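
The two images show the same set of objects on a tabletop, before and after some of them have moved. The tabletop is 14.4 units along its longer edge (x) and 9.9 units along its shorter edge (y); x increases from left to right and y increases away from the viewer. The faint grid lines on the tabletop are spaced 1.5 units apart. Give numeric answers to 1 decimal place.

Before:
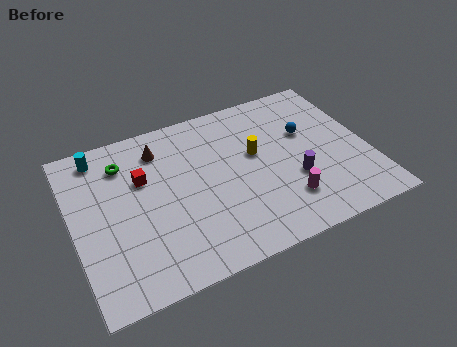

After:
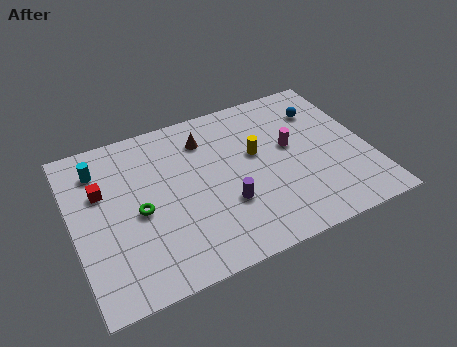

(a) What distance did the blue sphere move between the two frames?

1.5

From (11.6, 6.2) to (12.5, 7.4), the blue sphere covered √(0.9² + 1.2²) ≈ 1.5 units.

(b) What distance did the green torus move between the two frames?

3.2

The green torus was near (2.7, 7.7) before and (3.1, 4.5) after, so it travelled √(0.4² + 3.2²) ≈ 3.2 units.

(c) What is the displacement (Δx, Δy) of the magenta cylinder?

(0.7, 3.2)

The magenta cylinder started near (10.0, 2.4) and ended near (10.7, 5.6).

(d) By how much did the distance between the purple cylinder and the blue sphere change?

+3.8

They were about 2.9 units apart before and 6.7 after — 3.8 units further apart.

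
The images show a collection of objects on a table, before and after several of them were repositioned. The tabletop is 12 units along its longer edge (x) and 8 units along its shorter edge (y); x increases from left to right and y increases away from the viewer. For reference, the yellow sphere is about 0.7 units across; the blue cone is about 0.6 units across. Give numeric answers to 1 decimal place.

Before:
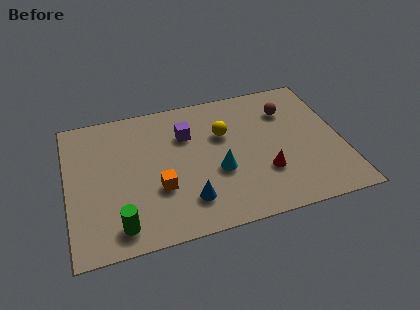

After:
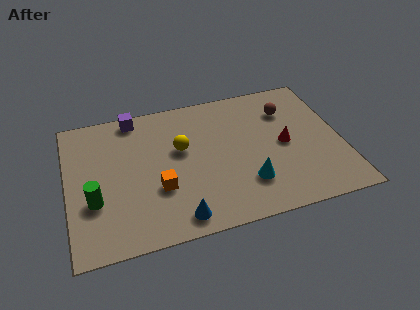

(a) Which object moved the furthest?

the purple cube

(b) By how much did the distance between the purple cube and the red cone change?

+2.7

The distance was about 4.5 in the first image and 7.2 in the second, so they moved 2.7 units further apart.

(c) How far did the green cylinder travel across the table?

1.9

The green cylinder was near (2.1, 1.2) before and (1.1, 2.8) after, so it travelled √(1.0² + 1.6²) ≈ 1.9 units.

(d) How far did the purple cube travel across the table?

2.7

From (5.3, 5.6) to (3.1, 7.2), the purple cube covered √(2.2² + 1.6²) ≈ 2.7 units.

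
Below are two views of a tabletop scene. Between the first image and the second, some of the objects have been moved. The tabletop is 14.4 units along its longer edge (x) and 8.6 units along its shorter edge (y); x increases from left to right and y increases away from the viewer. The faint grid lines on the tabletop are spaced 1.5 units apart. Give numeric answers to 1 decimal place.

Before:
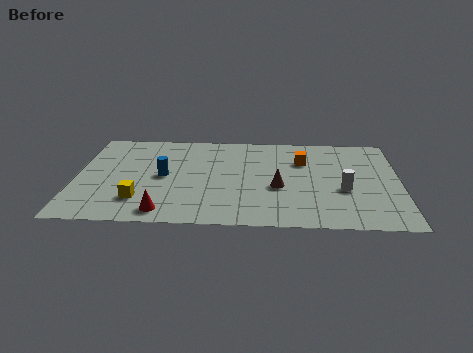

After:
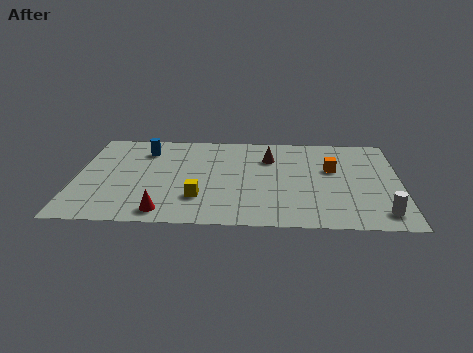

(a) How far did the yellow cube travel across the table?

2.6

The yellow cube was near (2.9, 2.1) before and (5.5, 2.4) after, so it travelled √(2.6² + 0.3²) ≈ 2.6 units.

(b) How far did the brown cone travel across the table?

2.7

From (9.0, 3.5) to (8.6, 6.2), the brown cone covered √(0.4² + 2.7²) ≈ 2.7 units.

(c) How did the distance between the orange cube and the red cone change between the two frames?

+0.7

They were about 7.8 units apart before and 8.5 after — 0.7 units further apart.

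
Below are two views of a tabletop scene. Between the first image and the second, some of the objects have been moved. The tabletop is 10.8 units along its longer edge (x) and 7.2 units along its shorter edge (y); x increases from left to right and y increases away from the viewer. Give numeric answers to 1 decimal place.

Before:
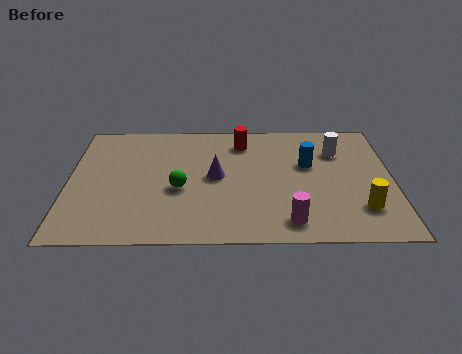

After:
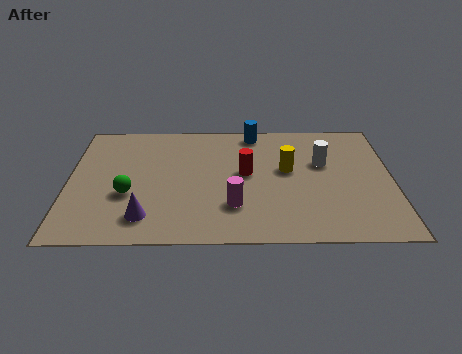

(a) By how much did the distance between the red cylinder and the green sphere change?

+0.6

The distance was about 3.5 in the first image and 4.1 in the second, so they moved 0.6 units further apart.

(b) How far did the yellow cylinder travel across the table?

3.3

The yellow cylinder moved from about (9.7, 1.8) to (7.3, 4.1), a distance of √(2.4² + 2.3²) ≈ 3.3.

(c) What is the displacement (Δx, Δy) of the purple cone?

(-2.3, -2.3)

From the two frames, the purple cone sits at roughly (4.9, 3.7) before and (2.6, 1.4) after.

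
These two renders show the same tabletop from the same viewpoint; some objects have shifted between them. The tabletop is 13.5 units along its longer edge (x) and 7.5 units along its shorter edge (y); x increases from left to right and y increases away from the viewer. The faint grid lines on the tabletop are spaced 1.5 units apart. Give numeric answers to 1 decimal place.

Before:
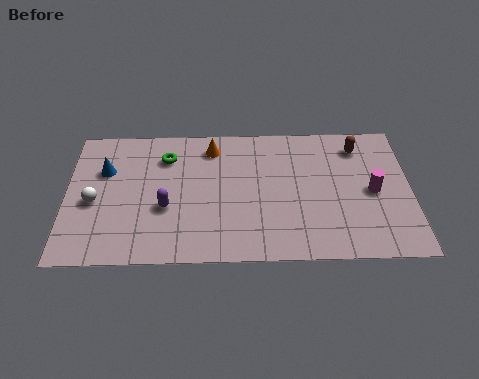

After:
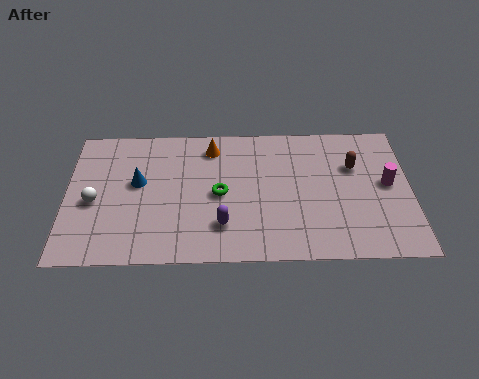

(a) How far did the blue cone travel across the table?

1.5

The blue cone was near (1.5, 5.0) before and (2.8, 4.3) after, so it travelled √(1.3² + 0.7²) ≈ 1.5 units.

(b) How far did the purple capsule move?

2.4

From (3.9, 2.9) to (6.1, 1.9), the purple capsule covered √(2.2² + 1.0²) ≈ 2.4 units.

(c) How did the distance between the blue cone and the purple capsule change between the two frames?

+0.9

Before: roughly 3.2 units apart; after: 4.1. That's 0.9 units further apart.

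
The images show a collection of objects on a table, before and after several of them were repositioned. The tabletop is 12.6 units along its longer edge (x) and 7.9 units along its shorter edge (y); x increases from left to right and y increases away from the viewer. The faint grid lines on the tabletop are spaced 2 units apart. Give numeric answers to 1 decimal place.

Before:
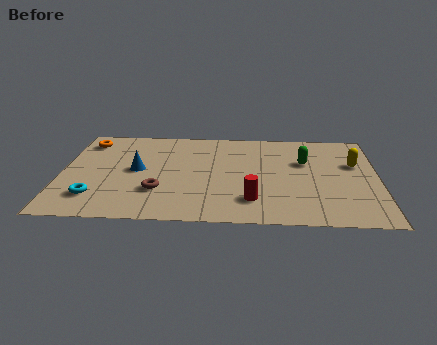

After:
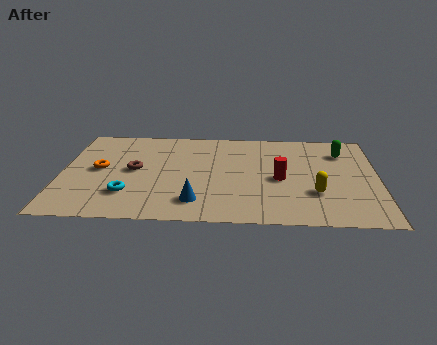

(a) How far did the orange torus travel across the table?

2.5

From (0.9, 6.5) to (1.5, 4.1), the orange torus covered √(0.6² + 2.4²) ≈ 2.5 units.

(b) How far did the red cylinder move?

2.1

From (7.6, 1.8) to (8.7, 3.6), the red cylinder covered √(1.1² + 1.8²) ≈ 2.1 units.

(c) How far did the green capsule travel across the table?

1.7

From (9.7, 5.1) to (11.2, 6.0), the green capsule covered √(1.5² + 0.9²) ≈ 1.7 units.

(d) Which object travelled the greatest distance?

the blue cone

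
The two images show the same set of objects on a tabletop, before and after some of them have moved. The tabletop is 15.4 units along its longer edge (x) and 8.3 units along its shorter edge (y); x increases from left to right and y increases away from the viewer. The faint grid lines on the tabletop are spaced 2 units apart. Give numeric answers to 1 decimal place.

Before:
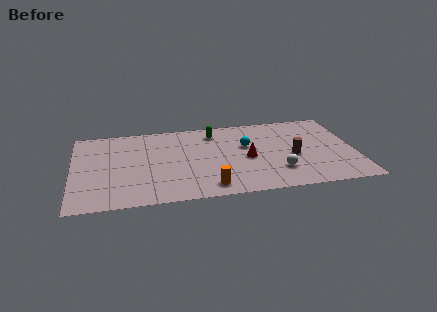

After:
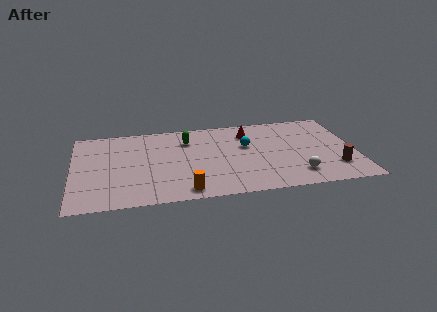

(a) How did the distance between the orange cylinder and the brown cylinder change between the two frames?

+3.0

The distance was about 5.3 in the first image and 8.3 in the second, so they moved 3.0 units further apart.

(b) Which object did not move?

the cyan sphere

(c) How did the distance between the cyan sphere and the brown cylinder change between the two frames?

+2.7

The distance was about 2.9 in the first image and 5.6 in the second, so they moved 2.7 units further apart.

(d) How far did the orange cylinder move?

1.3

The orange cylinder was near (7.3, 1.2) before and (6.0, 1.0) after, so it travelled √(1.3² + 0.2²) ≈ 1.3 units.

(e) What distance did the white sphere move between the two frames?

1.1

From (11.1, 2.2) to (12.1, 1.7), the white sphere covered √(1.0² + 0.5²) ≈ 1.1 units.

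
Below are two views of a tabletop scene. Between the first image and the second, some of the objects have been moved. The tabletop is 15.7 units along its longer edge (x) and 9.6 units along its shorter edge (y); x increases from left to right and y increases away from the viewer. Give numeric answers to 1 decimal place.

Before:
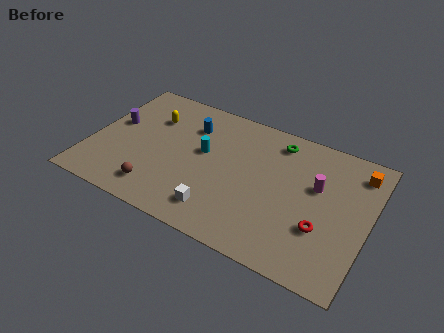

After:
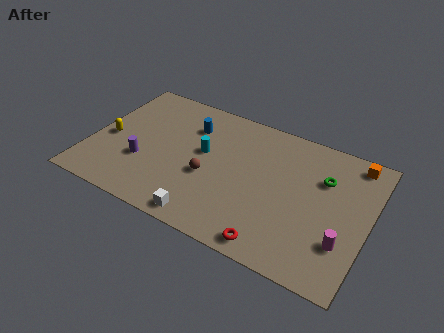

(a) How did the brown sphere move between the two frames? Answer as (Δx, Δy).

(2.6, 2.2)

The brown sphere started near (4.2, 1.7) and ended near (6.8, 3.9).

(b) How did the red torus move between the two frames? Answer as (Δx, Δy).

(-2.4, -2.2)

The red torus was at about (13.3, 3.2) and moved to about (10.9, 1.0).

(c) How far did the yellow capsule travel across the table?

3.3

The yellow capsule moved from about (3.1, 6.8) to (1.0, 4.3), a distance of √(2.1² + 2.5²) ≈ 3.3.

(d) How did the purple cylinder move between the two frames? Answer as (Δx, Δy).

(2.0, -2.2)

The purple cylinder started near (1.1, 5.5) and ended near (3.1, 3.3).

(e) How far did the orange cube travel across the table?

0.7

The orange cube moved from about (14.8, 7.9) to (14.5, 8.5), a distance of √(0.3² + 0.6²) ≈ 0.7.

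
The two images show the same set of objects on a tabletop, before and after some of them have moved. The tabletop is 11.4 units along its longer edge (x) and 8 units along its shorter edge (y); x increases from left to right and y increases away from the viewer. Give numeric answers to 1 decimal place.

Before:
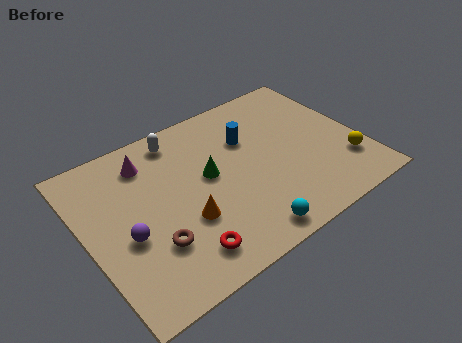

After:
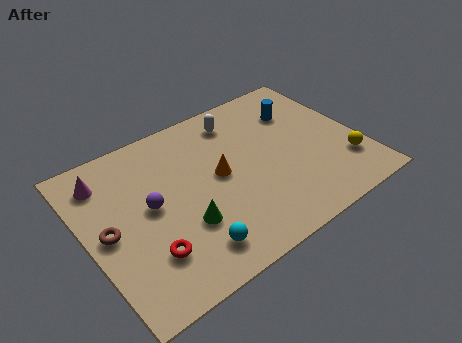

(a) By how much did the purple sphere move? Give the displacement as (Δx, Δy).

(1.1, 0.9)

The purple sphere started near (1.5, 3.3) and ended near (2.6, 4.2).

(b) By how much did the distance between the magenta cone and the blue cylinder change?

+4.0

They were about 4.2 units apart before and 8.2 after — 4.0 units further apart.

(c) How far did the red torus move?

1.5

From (3.4, 1.4) to (2.1, 2.1), the red torus covered √(1.3² + 0.7²) ≈ 1.5 units.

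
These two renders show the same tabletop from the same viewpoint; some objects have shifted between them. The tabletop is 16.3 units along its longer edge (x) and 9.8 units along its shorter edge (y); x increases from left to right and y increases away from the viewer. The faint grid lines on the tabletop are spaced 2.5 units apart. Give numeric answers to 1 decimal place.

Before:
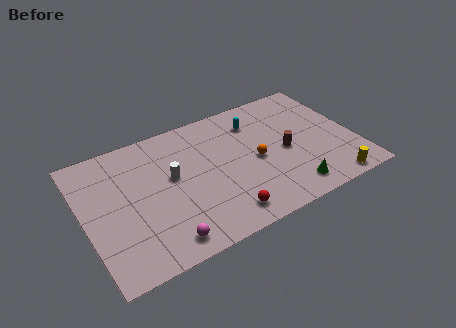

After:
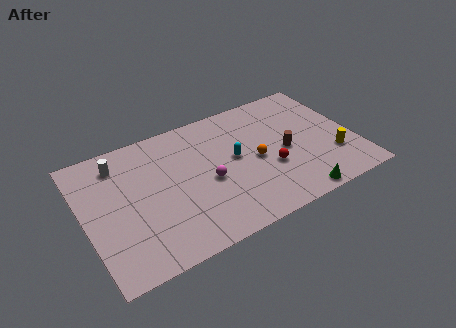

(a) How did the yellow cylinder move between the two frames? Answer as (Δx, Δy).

(0.5, 2.0)

The yellow cylinder was at about (14.3, 0.9) and moved to about (14.8, 2.9).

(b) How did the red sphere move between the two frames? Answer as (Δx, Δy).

(3.2, 2.1)

From the two frames, the red sphere sits at roughly (7.8, 1.5) before and (11.0, 3.6) after.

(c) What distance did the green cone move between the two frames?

0.7

The green cone was near (11.9, 1.5) before and (12.1, 0.8) after, so it travelled √(0.2² + 0.7²) ≈ 0.7 units.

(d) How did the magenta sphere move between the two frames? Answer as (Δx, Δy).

(3.1, 3.0)

From the two frames, the magenta sphere sits at roughly (4.2, 1.3) before and (7.3, 4.3) after.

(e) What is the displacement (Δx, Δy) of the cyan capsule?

(-1.6, -2.3)

The cyan capsule was at about (10.7, 7.6) and moved to about (9.1, 5.3).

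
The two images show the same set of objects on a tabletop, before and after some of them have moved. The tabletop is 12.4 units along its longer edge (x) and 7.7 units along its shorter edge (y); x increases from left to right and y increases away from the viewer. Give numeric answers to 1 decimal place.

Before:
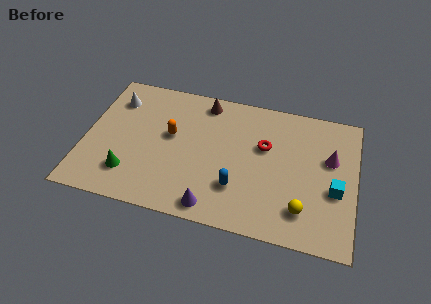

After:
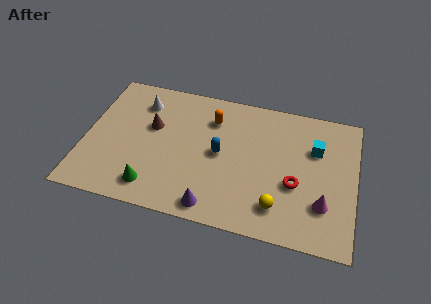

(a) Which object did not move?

the purple cone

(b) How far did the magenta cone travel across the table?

2.6

The magenta cone moved from about (11.2, 4.8) to (11.0, 2.2), a distance of √(0.2² + 2.6²) ≈ 2.6.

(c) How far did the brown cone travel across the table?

3.0

The brown cone was near (5.3, 6.7) before and (3.0, 4.7) after, so it travelled √(2.3² + 2.0²) ≈ 3.0 units.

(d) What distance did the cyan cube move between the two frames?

2.3

The cyan cube moved from about (11.5, 3.1) to (10.5, 5.2), a distance of √(1.0² + 2.1²) ≈ 2.3.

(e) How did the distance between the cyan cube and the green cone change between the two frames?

-1.2

The distance was about 9.4 in the first image and 8.2 in the second, so they moved 1.2 units closer together.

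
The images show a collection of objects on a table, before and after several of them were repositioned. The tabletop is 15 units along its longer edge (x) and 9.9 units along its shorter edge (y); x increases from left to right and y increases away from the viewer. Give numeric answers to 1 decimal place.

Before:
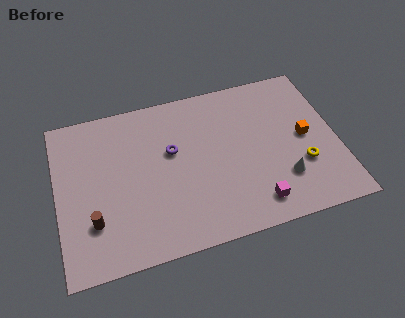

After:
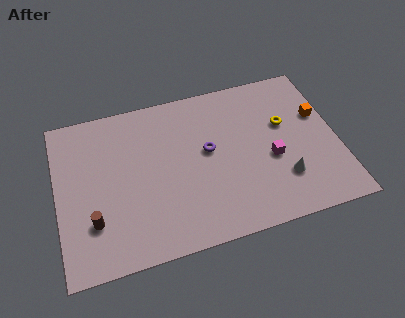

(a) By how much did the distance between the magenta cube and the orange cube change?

-1.0

Before: roughly 4.5 units apart; after: 3.5. That's 1.0 units closer together.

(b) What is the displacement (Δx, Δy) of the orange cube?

(0.9, 1.2)

The orange cube was at about (13.3, 5.0) and moved to about (14.2, 6.2).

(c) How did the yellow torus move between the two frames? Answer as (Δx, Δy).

(-0.7, 2.8)

From the two frames, the yellow torus sits at roughly (13.0, 3.3) before and (12.3, 6.1) after.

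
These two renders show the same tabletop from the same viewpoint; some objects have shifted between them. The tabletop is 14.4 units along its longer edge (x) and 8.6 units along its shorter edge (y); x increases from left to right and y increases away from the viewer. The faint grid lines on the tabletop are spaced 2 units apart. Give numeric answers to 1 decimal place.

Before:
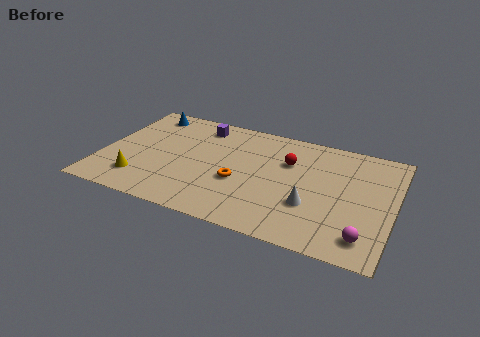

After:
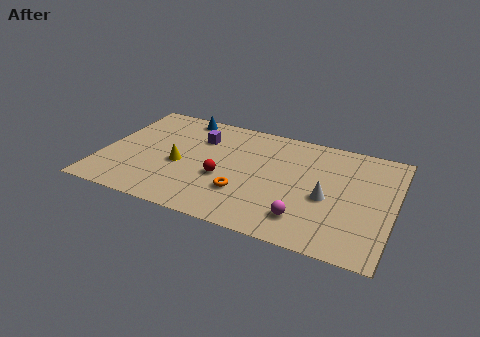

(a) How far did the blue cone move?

1.8

The blue cone was near (1.7, 7.4) before and (3.5, 7.7) after, so it travelled √(1.8² + 0.3²) ≈ 1.8 units.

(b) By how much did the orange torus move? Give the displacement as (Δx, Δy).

(0.3, -0.8)

The orange torus was at about (6.9, 3.4) and moved to about (7.2, 2.6).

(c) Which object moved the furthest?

the red sphere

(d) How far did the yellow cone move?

2.5

The yellow cone was near (2.1, 1.9) before and (3.9, 3.7) after, so it travelled √(1.8² + 1.8²) ≈ 2.5 units.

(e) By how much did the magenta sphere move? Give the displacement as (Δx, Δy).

(-2.9, 0.3)

From the two frames, the magenta sphere sits at roughly (13.2, 1.5) before and (10.3, 1.8) after.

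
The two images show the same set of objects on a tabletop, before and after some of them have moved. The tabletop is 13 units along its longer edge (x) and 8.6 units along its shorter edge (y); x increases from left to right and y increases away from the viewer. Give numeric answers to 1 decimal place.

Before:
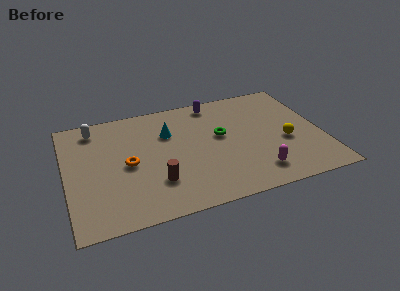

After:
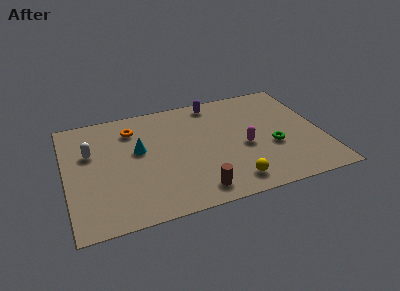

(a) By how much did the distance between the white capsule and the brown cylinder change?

+1.0

Before: roughly 5.6 units apart; after: 6.6. That's 1.0 units further apart.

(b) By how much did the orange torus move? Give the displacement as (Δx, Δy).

(0.4, 2.6)

The orange torus was at about (3.1, 4.1) and moved to about (3.5, 6.7).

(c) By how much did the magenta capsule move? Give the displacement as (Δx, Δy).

(-0.4, 2.1)

The magenta capsule was at about (9.4, 1.6) and moved to about (9.0, 3.7).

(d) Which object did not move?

the purple capsule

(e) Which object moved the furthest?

the yellow sphere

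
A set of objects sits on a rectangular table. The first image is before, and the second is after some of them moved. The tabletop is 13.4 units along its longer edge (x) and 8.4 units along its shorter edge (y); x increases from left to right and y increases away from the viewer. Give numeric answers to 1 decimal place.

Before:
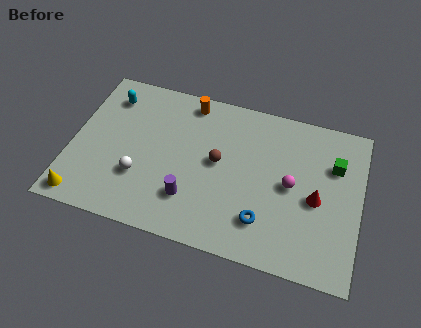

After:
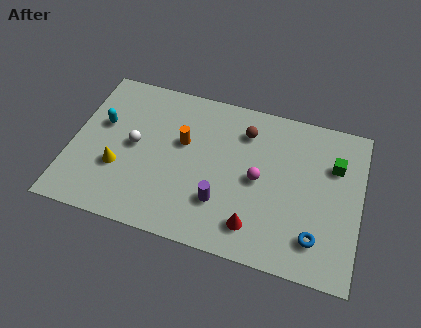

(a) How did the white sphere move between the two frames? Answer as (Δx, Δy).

(-0.4, 1.6)

The white sphere started near (3.3, 2.7) and ended near (2.9, 4.3).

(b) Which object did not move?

the green cube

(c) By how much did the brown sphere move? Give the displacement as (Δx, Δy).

(1.1, 2.0)

The brown sphere started near (6.8, 4.5) and ended near (7.9, 6.5).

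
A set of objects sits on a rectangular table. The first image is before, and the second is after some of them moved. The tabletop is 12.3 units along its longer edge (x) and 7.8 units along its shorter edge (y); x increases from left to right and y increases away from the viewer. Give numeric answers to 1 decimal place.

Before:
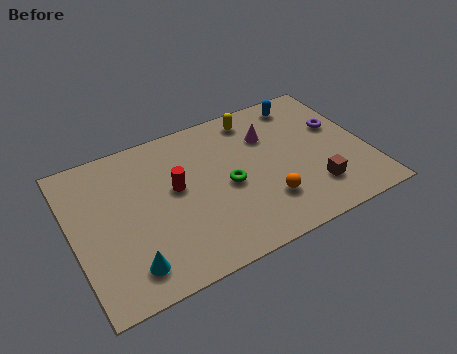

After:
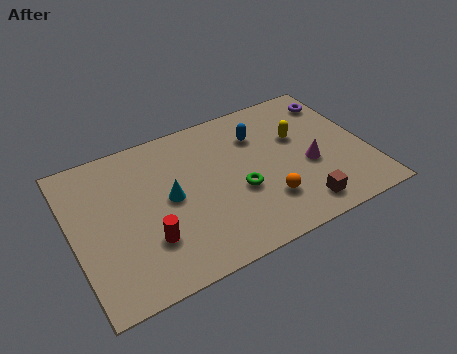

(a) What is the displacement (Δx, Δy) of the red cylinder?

(-1.4, -2.1)

The red cylinder started near (4.3, 4.4) and ended near (2.9, 2.3).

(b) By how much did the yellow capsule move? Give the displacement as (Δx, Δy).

(1.6, -1.8)

From the two frames, the yellow capsule sits at roughly (8.0, 6.7) before and (9.6, 4.9) after.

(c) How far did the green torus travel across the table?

0.6

The green torus was near (6.4, 3.6) before and (6.8, 3.1) after, so it travelled √(0.4² + 0.5²) ≈ 0.6 units.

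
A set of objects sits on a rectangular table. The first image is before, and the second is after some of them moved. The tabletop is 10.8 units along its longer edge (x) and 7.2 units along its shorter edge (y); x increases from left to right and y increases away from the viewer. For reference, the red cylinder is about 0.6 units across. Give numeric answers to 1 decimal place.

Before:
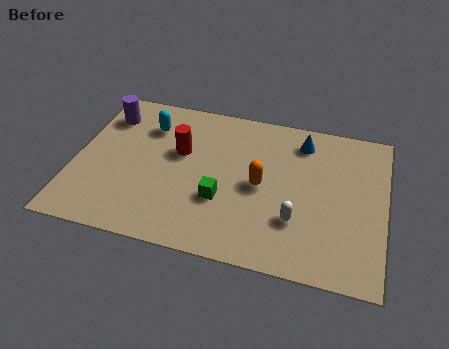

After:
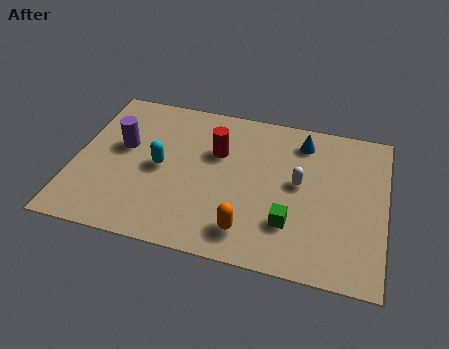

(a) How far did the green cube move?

2.5

The green cube moved from about (5.2, 2.5) to (7.6, 2.0), a distance of √(2.4² + 0.5²) ≈ 2.5.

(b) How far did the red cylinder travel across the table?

1.3

The red cylinder was near (3.6, 4.4) before and (4.9, 4.7) after, so it travelled √(1.3² + 0.3²) ≈ 1.3 units.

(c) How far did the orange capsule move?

2.2

From (6.5, 3.5) to (6.2, 1.3), the orange capsule covered √(0.3² + 2.2²) ≈ 2.2 units.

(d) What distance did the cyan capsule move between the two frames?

2.0

The cyan capsule moved from about (2.4, 5.4) to (3.0, 3.5), a distance of √(0.6² + 1.9²) ≈ 2.0.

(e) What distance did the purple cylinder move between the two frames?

1.6

From (0.9, 5.6) to (1.6, 4.2), the purple cylinder covered √(0.7² + 1.4²) ≈ 1.6 units.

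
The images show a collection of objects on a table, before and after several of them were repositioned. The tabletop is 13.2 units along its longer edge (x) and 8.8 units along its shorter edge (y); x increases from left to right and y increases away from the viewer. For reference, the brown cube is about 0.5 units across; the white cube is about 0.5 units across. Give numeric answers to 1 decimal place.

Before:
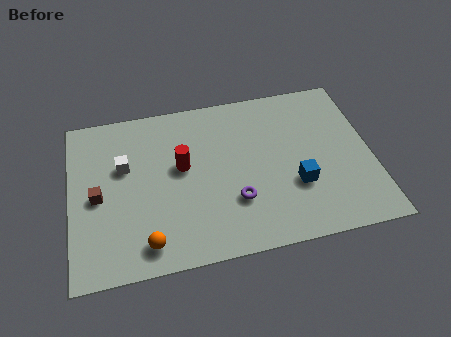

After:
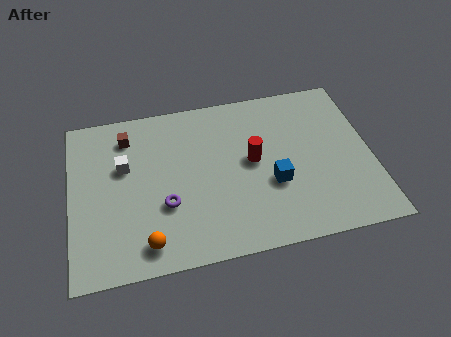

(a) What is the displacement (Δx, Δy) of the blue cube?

(-1.0, 0.3)

The blue cube started near (9.8, 3.0) and ended near (8.8, 3.3).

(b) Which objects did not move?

the white cube and the orange sphere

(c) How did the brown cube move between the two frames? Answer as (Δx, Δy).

(1.4, 3.0)

The brown cube started near (1.2, 4.1) and ended near (2.6, 7.1).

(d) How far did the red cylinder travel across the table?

3.1

The red cylinder was near (4.9, 5.0) before and (8.0, 4.7) after, so it travelled √(3.1² + 0.3²) ≈ 3.1 units.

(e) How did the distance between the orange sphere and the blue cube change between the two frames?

-0.9

The distance was about 6.8 in the first image and 5.9 in the second, so they moved 0.9 units closer together.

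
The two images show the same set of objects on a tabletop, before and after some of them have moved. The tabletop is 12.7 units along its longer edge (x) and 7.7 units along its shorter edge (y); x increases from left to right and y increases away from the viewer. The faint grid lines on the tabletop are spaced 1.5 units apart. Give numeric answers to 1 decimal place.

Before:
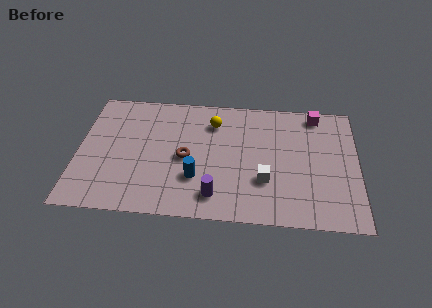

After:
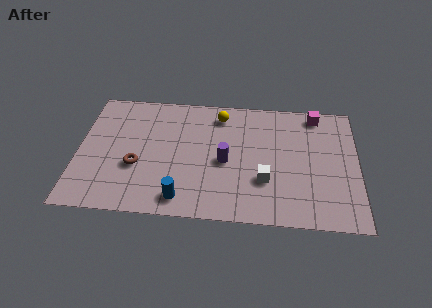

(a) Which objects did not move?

the magenta cube and the white cube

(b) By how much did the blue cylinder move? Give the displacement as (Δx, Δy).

(-0.6, -1.3)

The blue cylinder started near (5.4, 2.4) and ended near (4.8, 1.1).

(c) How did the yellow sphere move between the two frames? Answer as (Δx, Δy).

(0.3, 0.5)

The yellow sphere started near (6.1, 5.9) and ended near (6.4, 6.4).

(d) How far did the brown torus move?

2.3

From (4.9, 3.6) to (2.7, 2.9), the brown torus covered √(2.2² + 0.7²) ≈ 2.3 units.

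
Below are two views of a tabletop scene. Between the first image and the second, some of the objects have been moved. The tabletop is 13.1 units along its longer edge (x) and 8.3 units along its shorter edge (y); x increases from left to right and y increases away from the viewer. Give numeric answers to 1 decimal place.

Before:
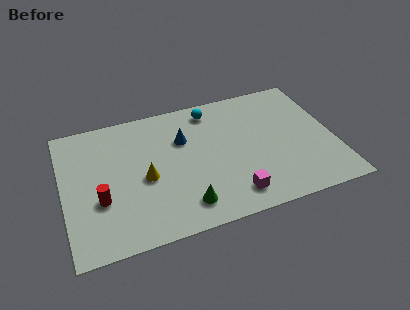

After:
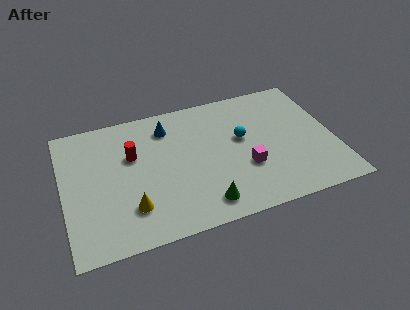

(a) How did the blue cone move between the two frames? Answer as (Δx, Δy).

(-0.7, 1.0)

The blue cone was at about (5.9, 5.6) and moved to about (5.2, 6.6).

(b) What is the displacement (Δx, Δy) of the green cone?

(0.9, -0.2)

The green cone started near (5.6, 1.5) and ended near (6.5, 1.3).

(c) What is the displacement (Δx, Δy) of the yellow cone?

(-0.8, -1.6)

The yellow cone was at about (3.9, 3.7) and moved to about (3.1, 2.1).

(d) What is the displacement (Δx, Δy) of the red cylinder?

(1.7, 2.3)

The red cylinder was at about (1.7, 3.0) and moved to about (3.4, 5.3).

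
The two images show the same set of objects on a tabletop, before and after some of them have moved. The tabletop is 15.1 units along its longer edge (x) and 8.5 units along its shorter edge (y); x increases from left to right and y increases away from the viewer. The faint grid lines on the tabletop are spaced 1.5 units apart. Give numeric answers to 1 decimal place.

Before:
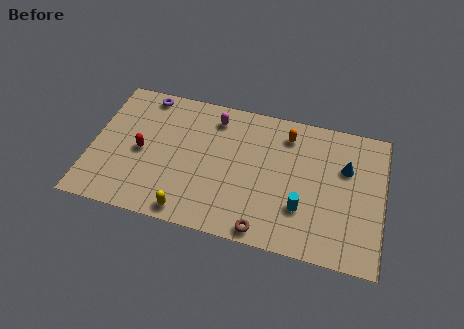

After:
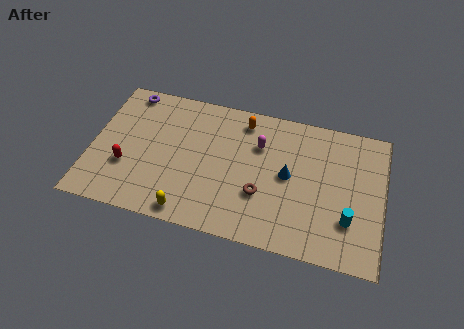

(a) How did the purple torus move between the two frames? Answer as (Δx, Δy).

(-0.9, 0.0)

From the two frames, the purple torus sits at roughly (2.5, 7.6) before and (1.6, 7.6) after.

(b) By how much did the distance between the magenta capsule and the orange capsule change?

-2.2

The distance was about 3.8 in the first image and 1.6 in the second, so they moved 2.2 units closer together.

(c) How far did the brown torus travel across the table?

2.1

The brown torus moved from about (9.2, 0.8) to (8.9, 2.9), a distance of √(0.3² + 2.1²) ≈ 2.1.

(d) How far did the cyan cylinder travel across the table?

2.4

The cyan cylinder was near (11.0, 2.6) before and (13.4, 2.5) after, so it travelled √(2.4² + 0.1²) ≈ 2.4 units.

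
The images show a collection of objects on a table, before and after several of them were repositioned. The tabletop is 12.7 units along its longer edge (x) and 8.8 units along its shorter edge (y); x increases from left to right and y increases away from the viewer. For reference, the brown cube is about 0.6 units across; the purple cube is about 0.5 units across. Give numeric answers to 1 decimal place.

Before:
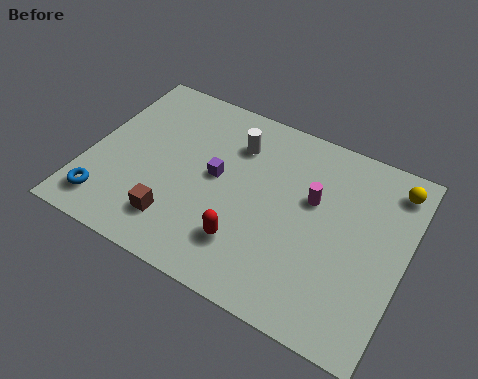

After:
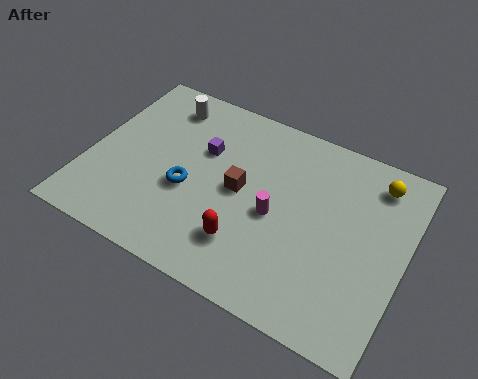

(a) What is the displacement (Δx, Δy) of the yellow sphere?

(-0.7, -0.1)

The yellow sphere started near (11.9, 7.4) and ended near (11.2, 7.3).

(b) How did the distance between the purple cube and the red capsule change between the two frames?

+1.2

The distance was about 3.0 in the first image and 4.2 in the second, so they moved 1.2 units further apart.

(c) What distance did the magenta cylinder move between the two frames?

1.9

The magenta cylinder moved from about (8.9, 5.4) to (7.6, 4.0), a distance of √(1.3² + 1.4²) ≈ 1.9.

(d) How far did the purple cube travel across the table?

1.2

From (5.1, 4.7) to (4.4, 5.7), the purple cube covered √(0.7² + 1.0²) ≈ 1.2 units.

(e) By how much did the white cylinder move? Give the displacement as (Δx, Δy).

(-3.1, 0.7)

The white cylinder started near (5.6, 6.6) and ended near (2.5, 7.3).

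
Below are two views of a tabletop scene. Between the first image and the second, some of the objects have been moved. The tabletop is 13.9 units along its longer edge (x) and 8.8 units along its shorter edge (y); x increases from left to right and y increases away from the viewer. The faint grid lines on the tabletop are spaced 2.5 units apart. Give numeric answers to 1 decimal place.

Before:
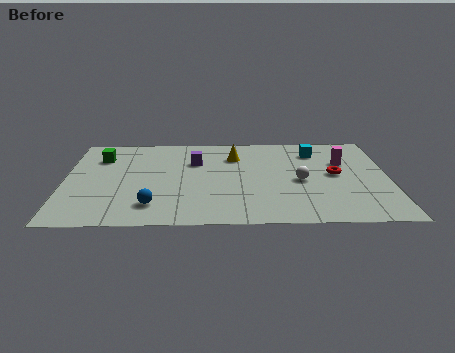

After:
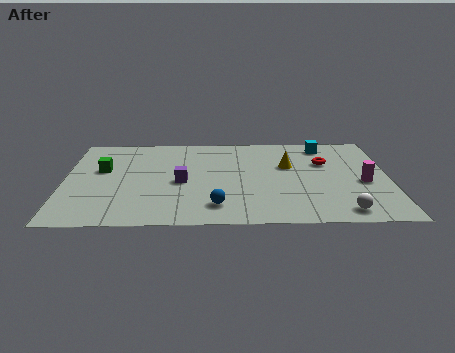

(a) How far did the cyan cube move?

0.7

From (10.8, 6.9) to (11.2, 7.5), the cyan cube covered √(0.4² + 0.6²) ≈ 0.7 units.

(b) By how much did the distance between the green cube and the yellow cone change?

+2.2

Before: roughly 5.8 units apart; after: 8.0. That's 2.2 units further apart.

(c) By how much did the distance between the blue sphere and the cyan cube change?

-1.2

The distance was about 8.7 in the first image and 7.5 in the second, so they moved 1.2 units closer together.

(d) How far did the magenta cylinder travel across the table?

2.2

The magenta cylinder was near (12.0, 5.8) before and (12.8, 3.8) after, so it travelled √(0.8² + 2.0²) ≈ 2.2 units.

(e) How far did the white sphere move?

3.4

The white sphere was near (10.1, 4.0) before and (11.8, 1.1) after, so it travelled √(1.7² + 2.9²) ≈ 3.4 units.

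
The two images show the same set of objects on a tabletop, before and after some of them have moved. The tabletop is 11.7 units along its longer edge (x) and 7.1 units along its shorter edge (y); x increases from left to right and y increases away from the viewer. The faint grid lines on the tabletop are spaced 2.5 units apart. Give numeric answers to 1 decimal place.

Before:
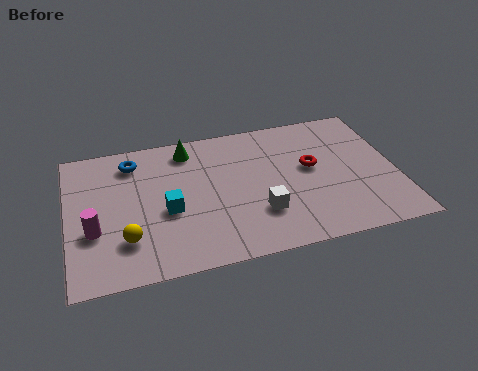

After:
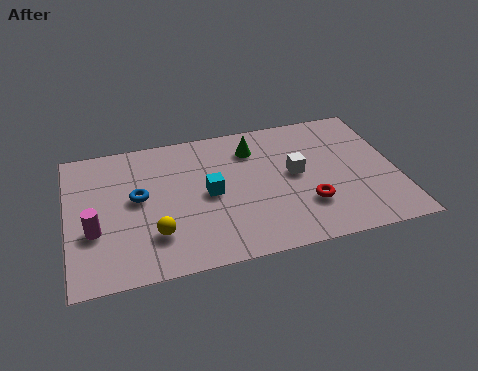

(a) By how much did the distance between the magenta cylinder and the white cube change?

+1.5

They were about 5.8 units apart before and 7.3 after — 1.5 units further apart.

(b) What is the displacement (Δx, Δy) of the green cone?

(2.3, -0.5)

From the two frames, the green cone sits at roughly (4.4, 6.0) before and (6.7, 5.5) after.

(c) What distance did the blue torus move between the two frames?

1.9

From (2.4, 5.8) to (2.5, 3.9), the blue torus covered √(0.1² + 1.9²) ≈ 1.9 units.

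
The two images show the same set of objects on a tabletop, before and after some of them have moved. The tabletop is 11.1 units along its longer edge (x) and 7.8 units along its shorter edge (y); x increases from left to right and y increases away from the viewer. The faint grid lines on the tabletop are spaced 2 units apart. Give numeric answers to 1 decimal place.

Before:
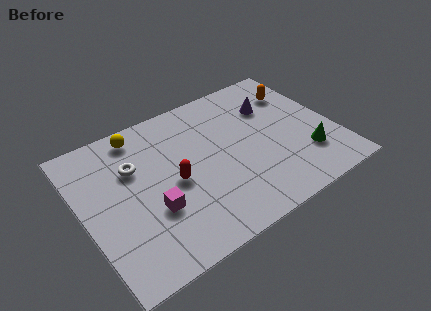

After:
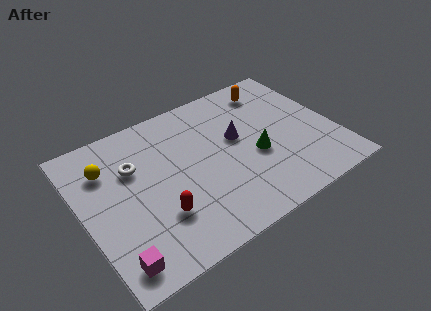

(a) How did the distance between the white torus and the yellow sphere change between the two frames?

-0.5

They were about 1.7 units apart before and 1.2 after — 0.5 units closer together.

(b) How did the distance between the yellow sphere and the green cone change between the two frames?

-1.5

The distance was about 8.2 in the first image and 6.7 in the second, so they moved 1.5 units closer together.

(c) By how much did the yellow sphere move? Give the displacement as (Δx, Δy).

(-1.6, -1.1)

The yellow sphere started near (2.9, 6.8) and ended near (1.3, 5.7).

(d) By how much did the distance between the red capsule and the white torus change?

+0.8

The distance was about 2.2 in the first image and 3.0 in the second, so they moved 0.8 units further apart.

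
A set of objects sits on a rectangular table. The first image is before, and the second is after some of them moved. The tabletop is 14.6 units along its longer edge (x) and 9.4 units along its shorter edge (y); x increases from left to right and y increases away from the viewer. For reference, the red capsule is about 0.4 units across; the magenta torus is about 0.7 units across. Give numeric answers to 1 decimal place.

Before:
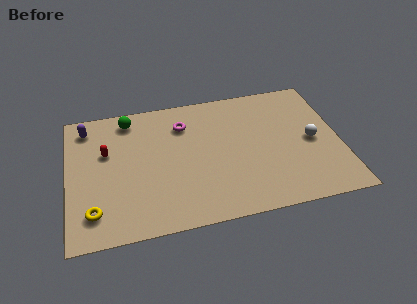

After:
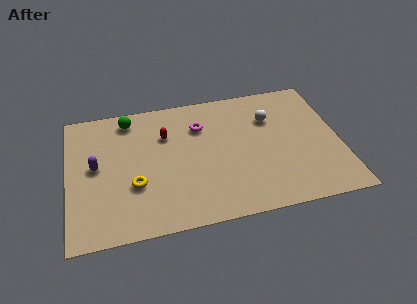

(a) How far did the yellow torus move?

2.6

The yellow torus moved from about (1.3, 1.9) to (3.5, 3.3), a distance of √(2.2² + 1.4²) ≈ 2.6.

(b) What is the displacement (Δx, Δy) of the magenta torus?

(0.9, -0.3)

The magenta torus started near (6.3, 7.1) and ended near (7.2, 6.8).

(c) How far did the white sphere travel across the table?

3.0

From (13.1, 4.5) to (11.0, 6.6), the white sphere covered √(2.1² + 2.1²) ≈ 3.0 units.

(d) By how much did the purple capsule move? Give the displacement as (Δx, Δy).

(0.4, -2.9)

From the two frames, the purple capsule sits at roughly (1.1, 7.9) before and (1.5, 5.0) after.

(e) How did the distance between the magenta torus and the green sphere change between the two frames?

+0.9

The distance was about 3.1 in the first image and 4.0 in the second, so they moved 0.9 units further apart.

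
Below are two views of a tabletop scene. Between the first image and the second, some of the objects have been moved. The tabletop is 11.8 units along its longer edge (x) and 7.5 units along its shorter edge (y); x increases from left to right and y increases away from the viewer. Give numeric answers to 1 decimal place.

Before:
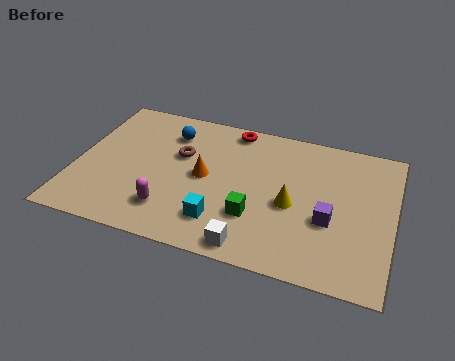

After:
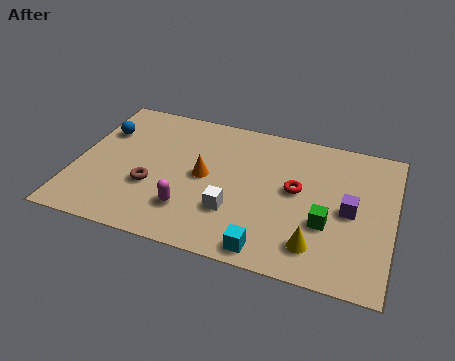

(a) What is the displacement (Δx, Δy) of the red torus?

(2.6, -2.6)

The red torus started near (5.6, 6.7) and ended near (8.2, 4.1).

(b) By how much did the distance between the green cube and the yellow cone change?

-0.4

The distance was about 1.6 in the first image and 1.2 in the second, so they moved 0.4 units closer together.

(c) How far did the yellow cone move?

2.1

The yellow cone moved from about (8.1, 3.3) to (9.1, 1.5), a distance of √(1.0² + 1.8²) ≈ 2.1.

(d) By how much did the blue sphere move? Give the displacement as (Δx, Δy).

(-2.5, -0.6)

The blue sphere started near (3.3, 5.8) and ended near (0.8, 5.2).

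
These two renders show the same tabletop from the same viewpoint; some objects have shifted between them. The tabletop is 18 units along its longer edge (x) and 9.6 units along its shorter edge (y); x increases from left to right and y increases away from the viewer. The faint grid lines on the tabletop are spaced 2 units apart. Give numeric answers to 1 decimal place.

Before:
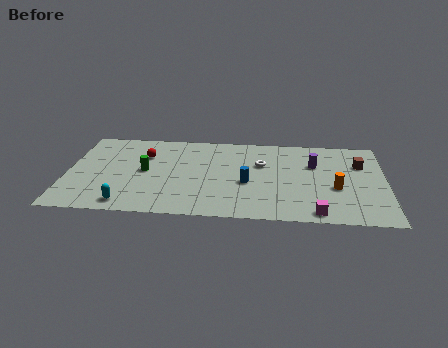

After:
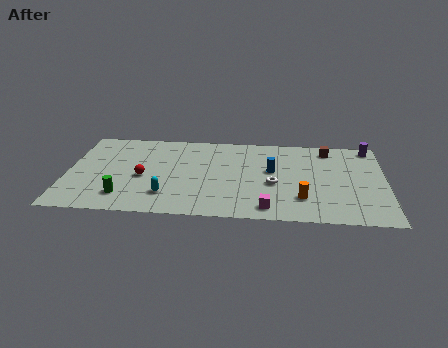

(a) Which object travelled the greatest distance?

the purple cylinder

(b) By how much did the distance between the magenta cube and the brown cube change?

+1.6

They were about 6.1 units apart before and 7.7 after — 1.6 units further apart.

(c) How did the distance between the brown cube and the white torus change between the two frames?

-0.4

Before: roughly 5.6 units apart; after: 5.2. That's 0.4 units closer together.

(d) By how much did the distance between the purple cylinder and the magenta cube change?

+3.9

The distance was about 5.4 in the first image and 9.3 in the second, so they moved 3.9 units further apart.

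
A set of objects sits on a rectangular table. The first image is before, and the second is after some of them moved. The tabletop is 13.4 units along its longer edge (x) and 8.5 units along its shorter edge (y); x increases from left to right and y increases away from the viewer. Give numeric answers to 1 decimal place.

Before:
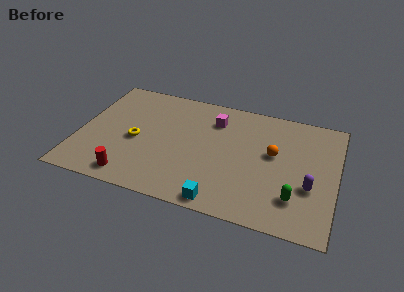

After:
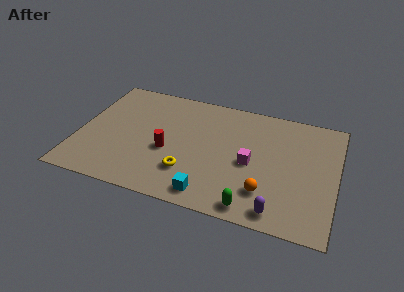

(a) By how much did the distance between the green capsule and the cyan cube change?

-1.7

Before: roughly 3.9 units apart; after: 2.2. That's 1.7 units closer together.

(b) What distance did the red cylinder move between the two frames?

2.9

From (3.0, 1.1) to (4.7, 3.5), the red cylinder covered √(1.7² + 2.4²) ≈ 2.9 units.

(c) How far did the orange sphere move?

2.8

The orange sphere was near (10.1, 4.9) before and (9.9, 2.1) after, so it travelled √(0.2² + 2.8²) ≈ 2.8 units.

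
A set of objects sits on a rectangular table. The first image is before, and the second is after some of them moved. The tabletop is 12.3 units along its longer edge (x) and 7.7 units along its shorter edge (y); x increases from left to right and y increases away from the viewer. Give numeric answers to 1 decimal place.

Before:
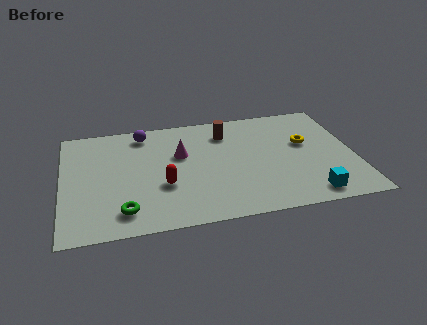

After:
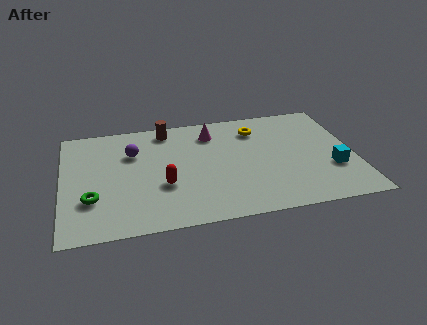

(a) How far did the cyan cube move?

1.9

The cyan cube was near (10.2, 1.0) before and (11.3, 2.6) after, so it travelled √(1.1² + 1.6²) ≈ 1.9 units.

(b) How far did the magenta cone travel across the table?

1.9

The magenta cone was near (5.0, 4.8) before and (6.4, 6.1) after, so it travelled √(1.4² + 1.3²) ≈ 1.9 units.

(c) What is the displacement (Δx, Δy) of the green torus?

(-1.3, 1.0)

From the two frames, the green torus sits at roughly (2.5, 1.4) before and (1.2, 2.4) after.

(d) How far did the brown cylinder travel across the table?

2.6

The brown cylinder was near (7.0, 6.0) before and (4.5, 6.7) after, so it travelled √(2.5² + 0.7²) ≈ 2.6 units.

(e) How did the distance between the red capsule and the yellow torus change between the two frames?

-1.2

The distance was about 6.4 in the first image and 5.2 in the second, so they moved 1.2 units closer together.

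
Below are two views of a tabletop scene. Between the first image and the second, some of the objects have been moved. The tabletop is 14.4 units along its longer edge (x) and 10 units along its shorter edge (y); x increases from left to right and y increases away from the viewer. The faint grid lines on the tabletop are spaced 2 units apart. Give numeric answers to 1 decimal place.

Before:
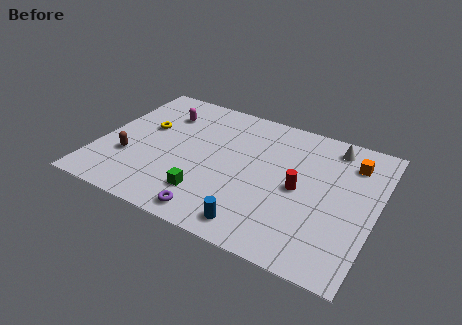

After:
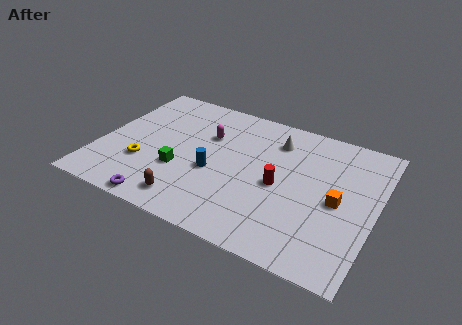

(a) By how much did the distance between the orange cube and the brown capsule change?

-4.1

Before: roughly 12.1 units apart; after: 8.0. That's 4.1 units closer together.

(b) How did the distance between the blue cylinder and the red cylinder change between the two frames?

-0.5

The distance was about 3.9 in the first image and 3.4 in the second, so they moved 0.5 units closer together.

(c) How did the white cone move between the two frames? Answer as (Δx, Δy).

(-2.9, -0.8)

The white cone was at about (11.8, 8.6) and moved to about (8.9, 7.8).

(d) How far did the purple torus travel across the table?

2.6

The purple torus was near (6.5, 1.1) before and (3.9, 0.8) after, so it travelled √(2.6² + 0.3²) ≈ 2.6 units.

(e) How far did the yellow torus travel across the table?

2.8

The yellow torus moved from about (2.2, 6.0) to (2.5, 3.2), a distance of √(0.3² + 2.8²) ≈ 2.8.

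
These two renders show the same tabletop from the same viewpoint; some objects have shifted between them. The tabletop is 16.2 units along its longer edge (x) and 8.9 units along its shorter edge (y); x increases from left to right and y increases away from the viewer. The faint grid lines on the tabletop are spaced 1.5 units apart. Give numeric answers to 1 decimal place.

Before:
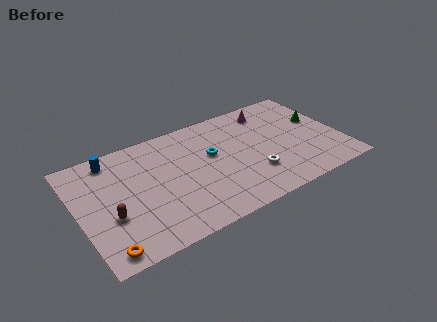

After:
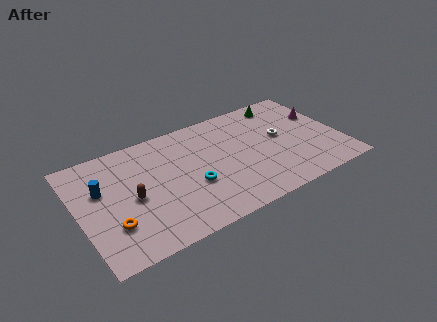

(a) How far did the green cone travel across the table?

3.1

From (15.1, 5.3) to (13.2, 7.7), the green cone covered √(1.9² + 2.4²) ≈ 3.1 units.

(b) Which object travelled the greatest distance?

the magenta cone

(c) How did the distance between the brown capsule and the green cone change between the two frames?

-2.8

They were about 13.4 units apart before and 10.6 after — 2.8 units closer together.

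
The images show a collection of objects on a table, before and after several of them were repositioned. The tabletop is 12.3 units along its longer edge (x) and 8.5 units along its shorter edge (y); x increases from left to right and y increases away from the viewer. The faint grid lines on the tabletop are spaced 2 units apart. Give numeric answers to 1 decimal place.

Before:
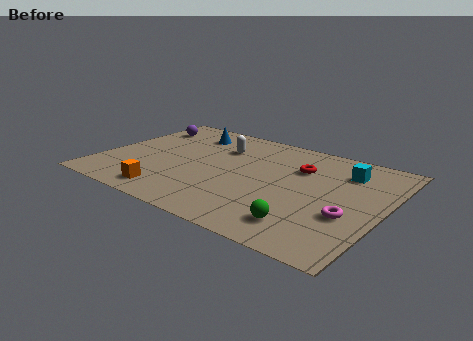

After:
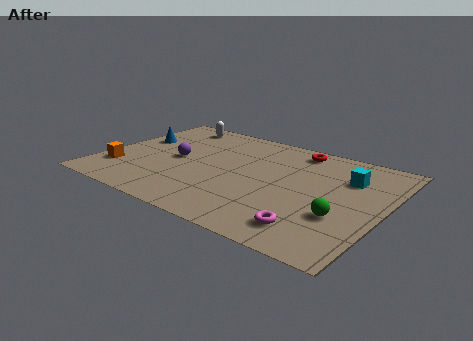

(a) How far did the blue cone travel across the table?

2.6

The blue cone moved from about (3.2, 6.8) to (1.1, 5.2), a distance of √(2.1² + 1.6²) ≈ 2.6.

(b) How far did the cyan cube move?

0.5

From (10.3, 6.5) to (10.5, 6.0), the cyan cube covered √(0.2² + 0.5²) ≈ 0.5 units.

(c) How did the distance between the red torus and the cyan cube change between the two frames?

+0.9

They were about 2.0 units apart before and 2.9 after — 0.9 units further apart.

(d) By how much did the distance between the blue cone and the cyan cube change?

+2.3

Before: roughly 7.1 units apart; after: 9.4. That's 2.3 units further apart.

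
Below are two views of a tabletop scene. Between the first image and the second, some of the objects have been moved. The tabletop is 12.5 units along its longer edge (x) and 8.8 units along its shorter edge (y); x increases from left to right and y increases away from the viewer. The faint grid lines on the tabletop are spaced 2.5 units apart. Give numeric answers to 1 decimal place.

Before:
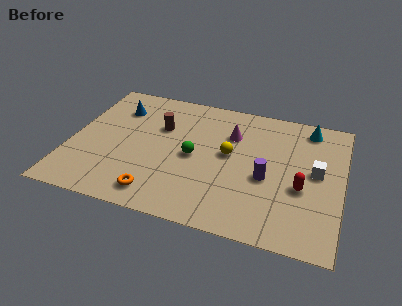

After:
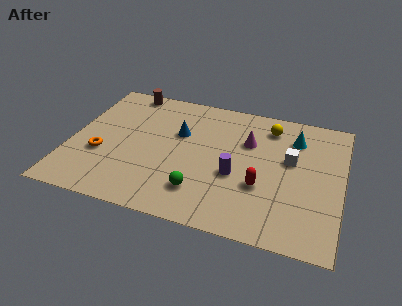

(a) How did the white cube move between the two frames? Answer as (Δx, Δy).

(-1.2, 0.5)

From the two frames, the white cube sits at roughly (11.3, 4.7) before and (10.1, 5.2) after.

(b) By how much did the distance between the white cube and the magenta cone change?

-2.2

The distance was about 4.3 in the first image and 2.1 in the second, so they moved 2.2 units closer together.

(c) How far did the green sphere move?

2.3

The green sphere moved from about (5.7, 4.2) to (6.2, 2.0), a distance of √(0.5² + 2.2²) ≈ 2.3.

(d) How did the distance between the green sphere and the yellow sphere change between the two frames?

+4.2

Before: roughly 1.7 units apart; after: 5.9. That's 4.2 units further apart.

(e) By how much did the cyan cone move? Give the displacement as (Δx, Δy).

(-0.6, -0.9)

The cyan cone was at about (10.8, 7.6) and moved to about (10.2, 6.7).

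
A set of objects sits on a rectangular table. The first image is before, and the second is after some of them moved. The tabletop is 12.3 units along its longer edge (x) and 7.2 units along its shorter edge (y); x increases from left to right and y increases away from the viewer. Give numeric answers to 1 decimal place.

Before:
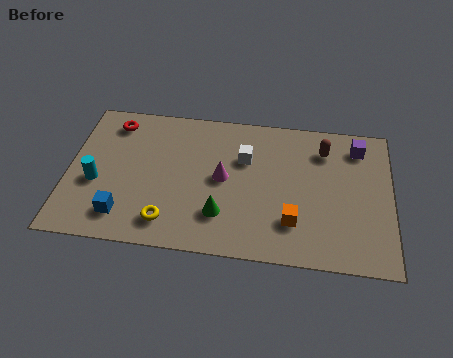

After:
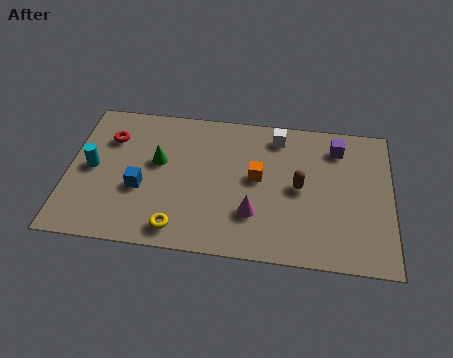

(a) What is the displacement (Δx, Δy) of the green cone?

(-2.5, 2.3)

The green cone started near (5.9, 1.9) and ended near (3.4, 4.2).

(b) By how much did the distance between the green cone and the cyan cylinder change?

-2.3

Before: roughly 4.9 units apart; after: 2.6. That's 2.3 units closer together.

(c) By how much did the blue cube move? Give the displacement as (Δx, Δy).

(0.6, 1.4)

The blue cube was at about (2.2, 1.4) and moved to about (2.8, 2.8).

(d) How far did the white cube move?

1.8

The white cube was near (6.7, 4.8) before and (7.9, 6.1) after, so it travelled √(1.2² + 1.3²) ≈ 1.8 units.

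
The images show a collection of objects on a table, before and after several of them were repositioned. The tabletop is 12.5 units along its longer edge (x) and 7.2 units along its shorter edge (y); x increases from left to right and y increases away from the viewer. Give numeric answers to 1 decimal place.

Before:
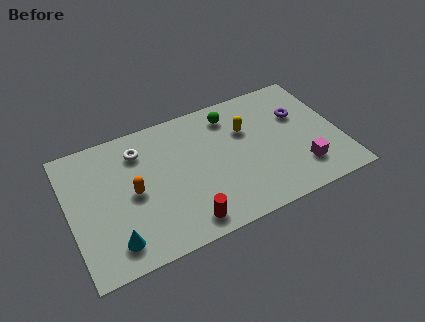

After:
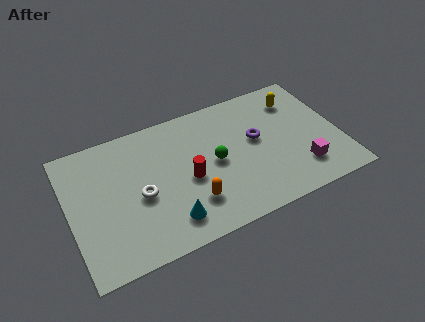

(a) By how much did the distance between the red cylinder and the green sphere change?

-4.2

Before: roughly 5.6 units apart; after: 1.4. That's 4.2 units closer together.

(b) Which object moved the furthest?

the orange capsule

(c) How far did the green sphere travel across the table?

2.5

From (7.7, 5.9) to (6.7, 3.6), the green sphere covered √(1.0² + 2.3²) ≈ 2.5 units.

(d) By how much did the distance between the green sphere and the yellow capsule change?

+3.3

They were about 1.3 units apart before and 4.6 after — 3.3 units further apart.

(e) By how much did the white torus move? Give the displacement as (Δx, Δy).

(-0.2, -2.4)

The white torus started near (3.4, 5.6) and ended near (3.2, 3.2).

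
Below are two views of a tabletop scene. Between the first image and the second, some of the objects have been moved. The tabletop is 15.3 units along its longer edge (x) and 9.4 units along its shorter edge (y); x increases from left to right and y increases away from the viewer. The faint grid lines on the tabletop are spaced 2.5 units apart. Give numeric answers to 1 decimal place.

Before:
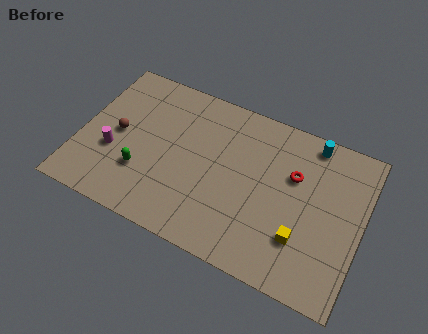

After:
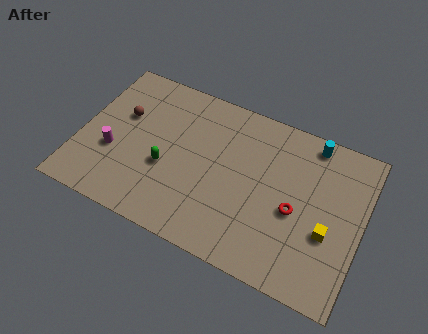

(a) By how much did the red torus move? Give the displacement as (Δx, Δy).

(0.3, -2.0)

The red torus was at about (11.5, 6.1) and moved to about (11.8, 4.1).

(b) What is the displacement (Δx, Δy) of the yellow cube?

(1.3, 0.9)

From the two frames, the yellow cube sits at roughly (12.3, 2.7) before and (13.6, 3.6) after.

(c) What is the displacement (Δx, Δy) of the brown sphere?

(0.1, 1.2)

The brown sphere was at about (2.0, 4.7) and moved to about (2.1, 5.9).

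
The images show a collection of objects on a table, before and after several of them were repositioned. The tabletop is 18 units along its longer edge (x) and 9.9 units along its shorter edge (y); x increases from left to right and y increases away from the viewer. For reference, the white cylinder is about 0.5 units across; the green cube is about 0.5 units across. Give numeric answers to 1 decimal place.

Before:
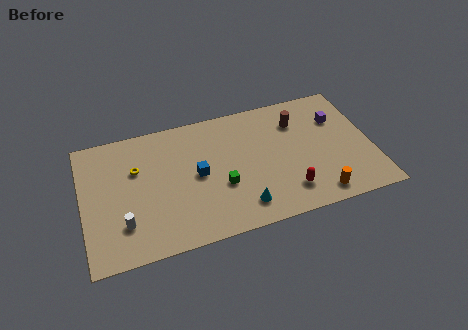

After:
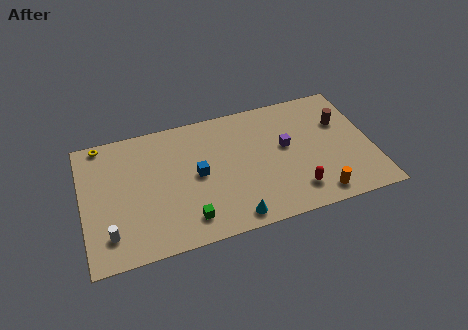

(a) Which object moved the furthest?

the purple cube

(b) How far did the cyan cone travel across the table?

0.9

The cyan cone was near (9.6, 1.8) before and (9.0, 1.1) after, so it travelled √(0.6² + 0.7²) ≈ 0.9 units.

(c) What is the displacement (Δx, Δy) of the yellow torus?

(-2.0, 2.6)

From the two frames, the yellow torus sits at roughly (3.4, 6.5) before and (1.4, 9.1) after.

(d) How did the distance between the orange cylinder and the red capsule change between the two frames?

-0.5

Before: roughly 2.0 units apart; after: 1.5. That's 0.5 units closer together.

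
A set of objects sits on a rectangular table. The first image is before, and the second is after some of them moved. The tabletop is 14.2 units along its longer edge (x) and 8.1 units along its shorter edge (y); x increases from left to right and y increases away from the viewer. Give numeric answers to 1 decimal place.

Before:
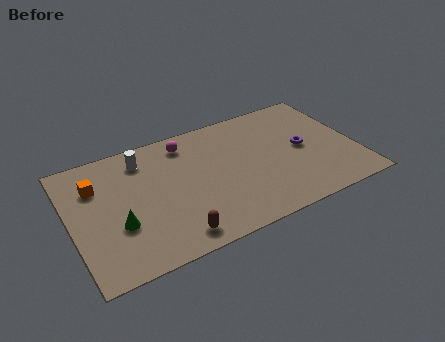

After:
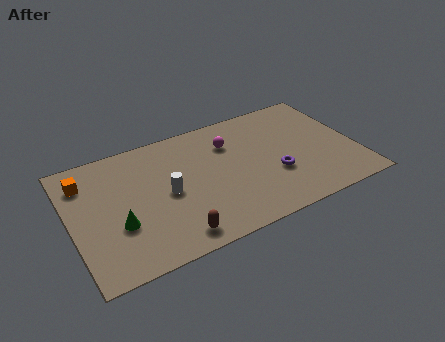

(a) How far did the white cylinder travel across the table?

2.8

The white cylinder was near (3.8, 6.6) before and (4.7, 3.9) after, so it travelled √(0.9² + 2.7²) ≈ 2.8 units.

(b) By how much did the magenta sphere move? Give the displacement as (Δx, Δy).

(2.1, -0.9)

From the two frames, the magenta sphere sits at roughly (6.0, 6.8) before and (8.1, 5.9) after.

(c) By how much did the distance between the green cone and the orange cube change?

+0.6

Before: roughly 3.0 units apart; after: 3.6. That's 0.6 units further apart.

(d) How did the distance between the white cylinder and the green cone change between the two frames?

-1.3

The distance was about 4.0 in the first image and 2.7 in the second, so they moved 1.3 units closer together.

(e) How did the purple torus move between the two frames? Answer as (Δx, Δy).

(-1.6, -1.2)

From the two frames, the purple torus sits at roughly (11.6, 4.1) before and (10.0, 2.9) after.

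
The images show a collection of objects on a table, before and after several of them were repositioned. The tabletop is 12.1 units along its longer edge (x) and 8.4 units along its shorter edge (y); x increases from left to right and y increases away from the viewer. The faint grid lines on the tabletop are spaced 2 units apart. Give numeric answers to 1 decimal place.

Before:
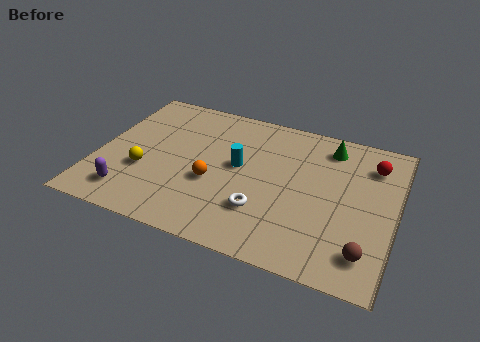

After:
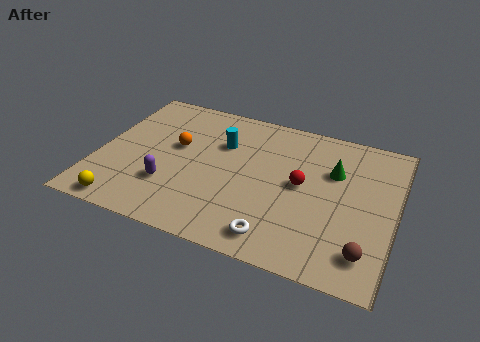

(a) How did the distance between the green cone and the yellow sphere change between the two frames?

+1.1

The distance was about 8.2 in the first image and 9.3 in the second, so they moved 1.1 units further apart.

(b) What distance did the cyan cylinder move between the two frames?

1.4

The cyan cylinder moved from about (5.7, 4.6) to (4.9, 5.7), a distance of √(0.8² + 1.1²) ≈ 1.4.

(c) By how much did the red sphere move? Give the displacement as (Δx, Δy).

(-2.7, -2.1)

From the two frames, the red sphere sits at roughly (11.0, 6.5) before and (8.3, 4.4) after.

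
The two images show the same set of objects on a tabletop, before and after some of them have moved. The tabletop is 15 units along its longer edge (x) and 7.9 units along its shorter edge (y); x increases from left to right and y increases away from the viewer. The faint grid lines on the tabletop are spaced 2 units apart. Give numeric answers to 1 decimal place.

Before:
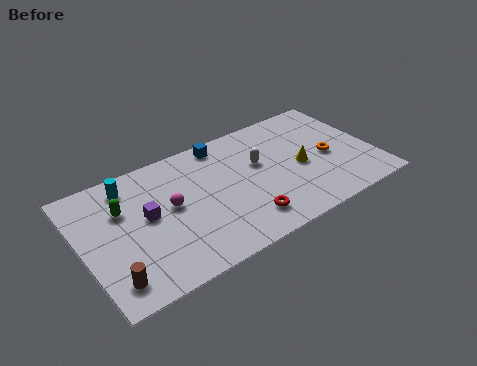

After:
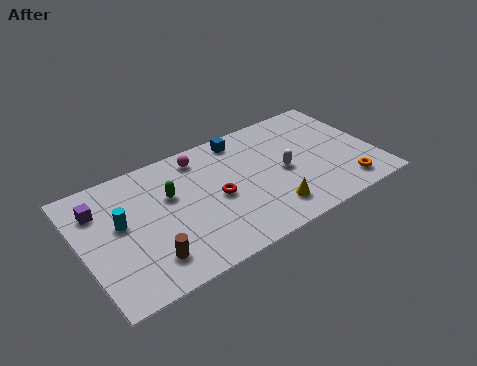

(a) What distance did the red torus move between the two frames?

2.4

From (7.9, 1.6) to (6.8, 3.7), the red torus covered √(1.1² + 2.1²) ≈ 2.4 units.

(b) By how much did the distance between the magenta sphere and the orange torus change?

+0.4

Before: roughly 8.2 units apart; after: 8.6. That's 0.4 units further apart.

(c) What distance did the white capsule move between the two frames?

1.6

The white capsule moved from about (9.2, 4.8) to (10.3, 3.7), a distance of √(1.1² + 1.1²) ≈ 1.6.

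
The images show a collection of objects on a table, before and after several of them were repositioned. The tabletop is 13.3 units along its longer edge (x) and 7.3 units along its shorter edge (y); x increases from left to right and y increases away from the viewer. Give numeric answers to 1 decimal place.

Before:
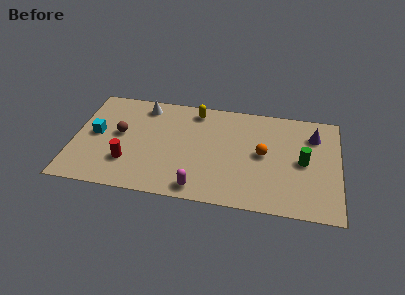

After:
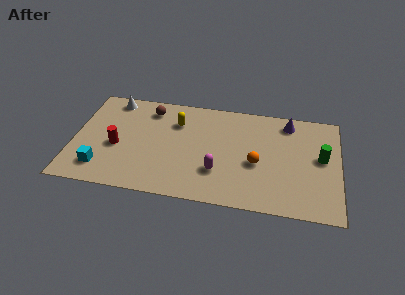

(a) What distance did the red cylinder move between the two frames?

1.2

The red cylinder was near (2.8, 2.1) before and (2.2, 3.1) after, so it travelled √(0.6² + 1.0²) ≈ 1.2 units.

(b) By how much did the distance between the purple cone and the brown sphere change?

-2.8

The distance was about 9.8 in the first image and 7.0 in the second, so they moved 2.8 units closer together.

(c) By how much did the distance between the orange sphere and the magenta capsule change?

-2.1

They were about 4.2 units apart before and 2.1 after — 2.1 units closer together.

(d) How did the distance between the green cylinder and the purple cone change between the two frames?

+0.8

They were about 2.0 units apart before and 2.8 after — 0.8 units further apart.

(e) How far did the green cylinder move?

1.0

The green cylinder was near (11.5, 3.6) before and (12.4, 4.0) after, so it travelled √(0.9² + 0.4²) ≈ 1.0 units.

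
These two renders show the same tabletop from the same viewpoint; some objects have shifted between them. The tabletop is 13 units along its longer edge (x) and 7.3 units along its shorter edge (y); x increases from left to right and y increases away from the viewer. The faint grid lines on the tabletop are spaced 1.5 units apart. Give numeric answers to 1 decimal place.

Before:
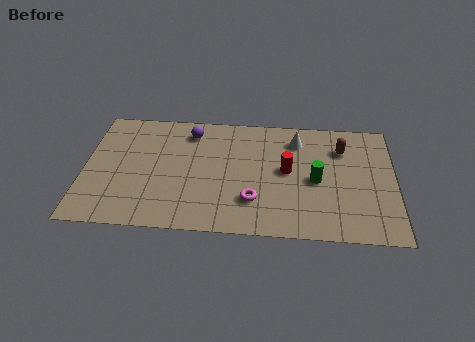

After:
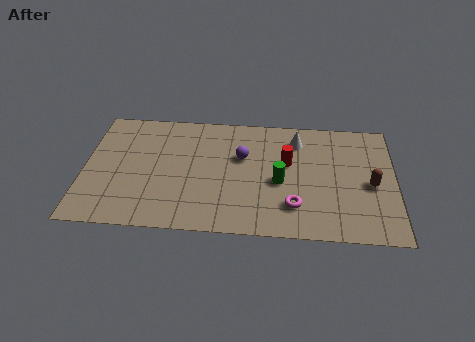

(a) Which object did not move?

the white cone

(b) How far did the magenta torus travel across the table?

1.7

The magenta torus moved from about (7.1, 2.0) to (8.8, 1.8), a distance of √(1.7² + 0.2²) ≈ 1.7.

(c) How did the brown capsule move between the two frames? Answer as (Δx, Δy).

(1.2, -2.1)

The brown capsule was at about (10.8, 5.4) and moved to about (12.0, 3.3).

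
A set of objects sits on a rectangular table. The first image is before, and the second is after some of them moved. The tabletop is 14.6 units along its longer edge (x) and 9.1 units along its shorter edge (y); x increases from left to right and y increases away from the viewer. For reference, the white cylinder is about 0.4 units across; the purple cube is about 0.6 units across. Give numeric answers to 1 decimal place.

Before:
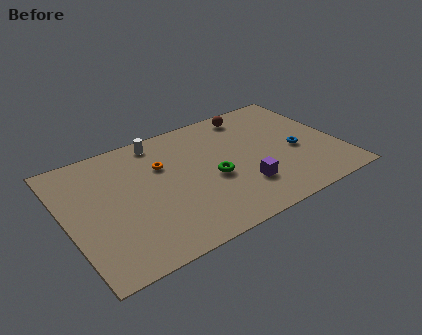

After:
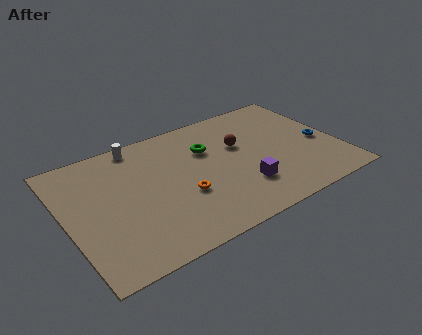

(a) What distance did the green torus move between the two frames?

2.3

The green torus was near (7.7, 3.9) before and (7.8, 6.2) after, so it travelled √(0.1² + 2.3²) ≈ 2.3 units.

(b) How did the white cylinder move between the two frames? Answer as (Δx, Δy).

(-1.1, 0.2)

From the two frames, the white cylinder sits at roughly (5.4, 8.0) before and (4.3, 8.2) after.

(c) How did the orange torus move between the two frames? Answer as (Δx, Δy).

(0.7, -2.7)

The orange torus was at about (5.3, 6.1) and moved to about (6.0, 3.4).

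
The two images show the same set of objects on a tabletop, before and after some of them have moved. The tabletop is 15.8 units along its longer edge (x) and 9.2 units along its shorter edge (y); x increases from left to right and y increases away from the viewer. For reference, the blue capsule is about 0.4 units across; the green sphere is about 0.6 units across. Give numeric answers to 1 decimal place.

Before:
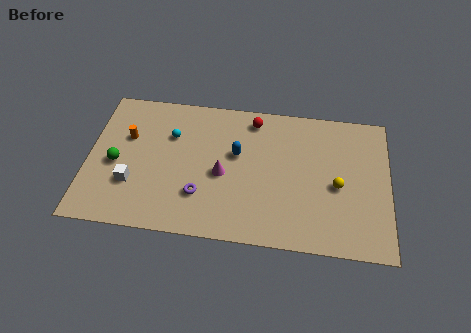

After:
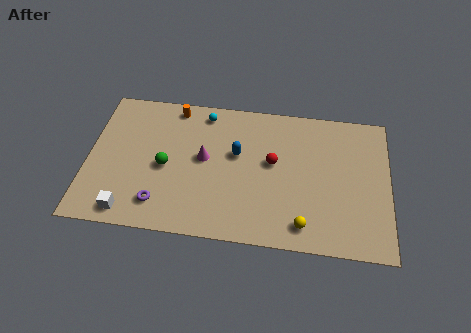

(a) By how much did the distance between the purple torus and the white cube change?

-1.9

They were about 3.6 units apart before and 1.7 after — 1.9 units closer together.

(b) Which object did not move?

the blue capsule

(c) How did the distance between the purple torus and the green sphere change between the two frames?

-2.3

They were about 4.7 units apart before and 2.4 after — 2.3 units closer together.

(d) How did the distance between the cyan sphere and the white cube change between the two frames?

+3.9

They were about 3.9 units apart before and 7.8 after — 3.9 units further apart.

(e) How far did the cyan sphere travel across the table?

2.4

The cyan sphere moved from about (4.3, 6.3) to (6.0, 8.0), a distance of √(1.7² + 1.7²) ≈ 2.4.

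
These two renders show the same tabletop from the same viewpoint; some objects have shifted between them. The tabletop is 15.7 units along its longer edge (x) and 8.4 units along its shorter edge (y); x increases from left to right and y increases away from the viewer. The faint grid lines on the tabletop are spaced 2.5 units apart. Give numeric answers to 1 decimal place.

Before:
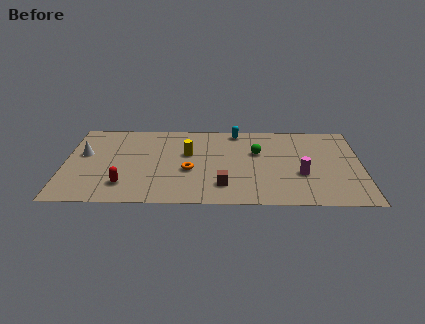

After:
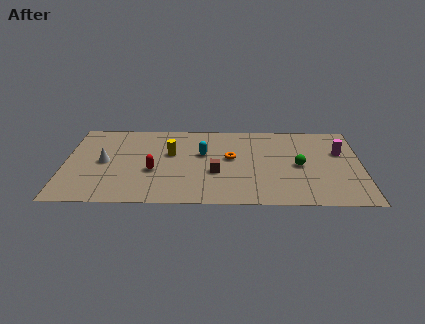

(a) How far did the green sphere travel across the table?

2.6

The green sphere was near (10.2, 5.3) before and (12.4, 4.0) after, so it travelled √(2.2² + 1.3²) ≈ 2.6 units.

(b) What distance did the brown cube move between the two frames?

1.4

The brown cube moved from about (8.4, 1.9) to (8.0, 3.2), a distance of √(0.4² + 1.3²) ≈ 1.4.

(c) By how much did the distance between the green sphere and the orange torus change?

-0.4

Before: roughly 4.1 units apart; after: 3.7. That's 0.4 units closer together.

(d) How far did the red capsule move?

2.1

The red capsule was near (3.2, 1.9) before and (4.7, 3.3) after, so it travelled √(1.5² + 1.4²) ≈ 2.1 units.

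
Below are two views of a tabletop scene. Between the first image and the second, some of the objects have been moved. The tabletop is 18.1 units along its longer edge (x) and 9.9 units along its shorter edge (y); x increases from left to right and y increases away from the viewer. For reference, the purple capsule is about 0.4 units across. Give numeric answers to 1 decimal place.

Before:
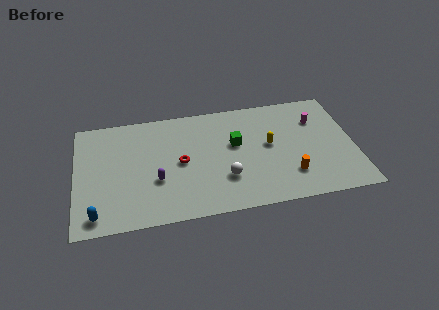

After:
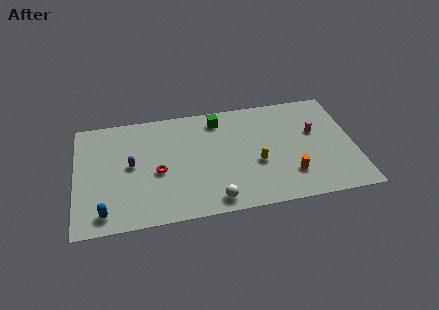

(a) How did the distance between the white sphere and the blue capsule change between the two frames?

-1.5

They were about 8.5 units apart before and 7.0 after — 1.5 units closer together.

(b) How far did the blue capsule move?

0.5

The blue capsule moved from about (1.3, 1.3) to (1.8, 1.4), a distance of √(0.5² + 0.1²) ≈ 0.5.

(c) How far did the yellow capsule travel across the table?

1.7

The yellow capsule moved from about (12.6, 5.4) to (11.7, 3.9), a distance of √(0.9² + 1.5²) ≈ 1.7.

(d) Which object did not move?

the orange cylinder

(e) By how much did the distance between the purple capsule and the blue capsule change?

-0.3

They were about 4.5 units apart before and 4.2 after — 0.3 units closer together.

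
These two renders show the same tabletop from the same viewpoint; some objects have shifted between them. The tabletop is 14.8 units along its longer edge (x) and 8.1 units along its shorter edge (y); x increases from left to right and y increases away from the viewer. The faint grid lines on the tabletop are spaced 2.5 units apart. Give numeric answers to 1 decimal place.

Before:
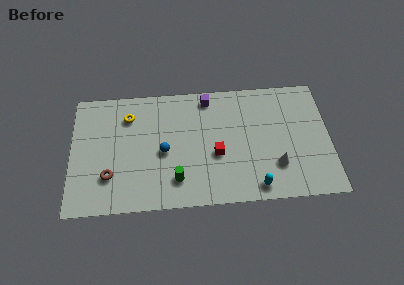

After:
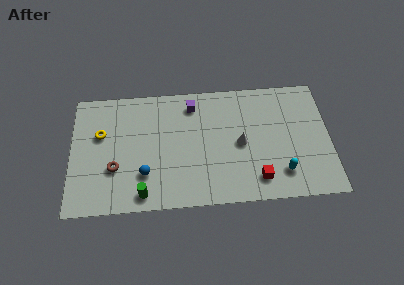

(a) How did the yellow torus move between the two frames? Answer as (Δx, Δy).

(-1.6, -1.1)

From the two frames, the yellow torus sits at roughly (3.3, 6.2) before and (1.7, 5.1) after.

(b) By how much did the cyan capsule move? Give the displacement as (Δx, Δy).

(1.5, 0.8)

The cyan capsule started near (10.5, 1.0) and ended near (12.0, 1.8).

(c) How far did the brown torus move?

0.6

The brown torus was near (2.2, 2.3) before and (2.5, 2.8) after, so it travelled √(0.3² + 0.5²) ≈ 0.6 units.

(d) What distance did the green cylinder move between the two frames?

2.1

The green cylinder moved from about (6.0, 1.8) to (4.1, 1.0), a distance of √(1.9² + 0.8²) ≈ 2.1.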